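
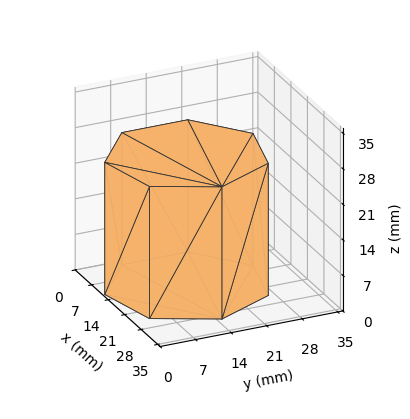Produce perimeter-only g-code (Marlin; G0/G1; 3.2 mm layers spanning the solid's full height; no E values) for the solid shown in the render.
Reading the render: the shape is a regular 7-sided prism (a cylinder approximated with 7 flat sides), circumscribed radius ≈ 15 mm, height ≈ 26 mm (dimensions read to the nearest mm from the axis ticks). For the g-code, the solid's height is divided into equal slices at the stated Δz and each level perimeter traced with G1 moves after a G0 lift.

; perimeter-only toolpath
G21 ; units = mm
G90 ; absolute positioning
G28 ; home
; layer 1
G0 Z3.2
G0 X30.0 Y15.0
G1 X24.4 Y26.7
G1 X11.7 Y29.6
G1 X1.5 Y21.5
G1 X1.5 Y8.5
G1 X11.7 Y0.4
G1 X24.4 Y3.3
G1 X30.0 Y15.0
; layer 2
G0 Z6.5
G0 X30.0 Y15.0
G1 X24.4 Y26.7
G1 X11.7 Y29.6
G1 X1.5 Y21.5
G1 X1.5 Y8.5
G1 X11.7 Y0.4
G1 X24.4 Y3.3
G1 X30.0 Y15.0
; layer 3
G0 Z9.8
G0 X30.0 Y15.0
G1 X24.4 Y26.7
G1 X11.7 Y29.6
G1 X1.5 Y21.5
G1 X1.5 Y8.5
G1 X11.7 Y0.4
G1 X24.4 Y3.3
G1 X30.0 Y15.0
; layer 4
G0 Z13.0
G0 X30.0 Y15.0
G1 X24.4 Y26.7
G1 X11.7 Y29.6
G1 X1.5 Y21.5
G1 X1.5 Y8.5
G1 X11.7 Y0.4
G1 X24.4 Y3.3
G1 X30.0 Y15.0
; layer 5
G0 Z16.2
G0 X30.0 Y15.0
G1 X24.4 Y26.7
G1 X11.7 Y29.6
G1 X1.5 Y21.5
G1 X1.5 Y8.5
G1 X11.7 Y0.4
G1 X24.4 Y3.3
G1 X30.0 Y15.0
; layer 6
G0 Z19.5
G0 X30.0 Y15.0
G1 X24.4 Y26.7
G1 X11.7 Y29.6
G1 X1.5 Y21.5
G1 X1.5 Y8.5
G1 X11.7 Y0.4
G1 X24.4 Y3.3
G1 X30.0 Y15.0
; layer 7
G0 Z22.8
G0 X30.0 Y15.0
G1 X24.4 Y26.7
G1 X11.7 Y29.6
G1 X1.5 Y21.5
G1 X1.5 Y8.5
G1 X11.7 Y0.4
G1 X24.4 Y3.3
G1 X30.0 Y15.0
; layer 8
G0 Z26.0
G0 X30.0 Y15.0
G1 X24.4 Y26.7
G1 X11.7 Y29.6
G1 X1.5 Y21.5
G1 X1.5 Y8.5
G1 X11.7 Y0.4
G1 X24.4 Y3.3
G1 X30.0 Y15.0
M2 ; end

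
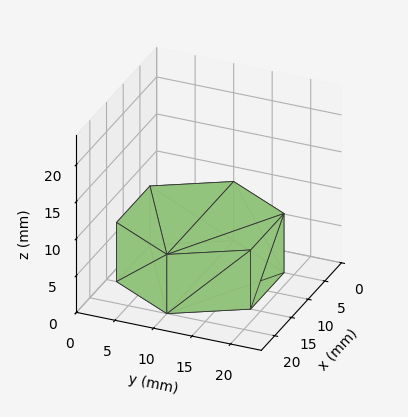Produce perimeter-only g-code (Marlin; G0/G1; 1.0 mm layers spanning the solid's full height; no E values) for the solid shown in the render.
Reading the render: the shape is a regular 6-sided prism (a cylinder approximated with 6 flat sides), circumscribed radius ≈ 10 mm, height ≈ 8 mm (dimensions read to the nearest mm from the axis ticks). For the g-code, the solid's height is divided into equal slices at the stated Δz and each level perimeter traced with G1 moves after a G0 lift.

; perimeter-only toolpath
G21 ; units = mm
G90 ; absolute positioning
G28 ; home
; layer 1
G0 Z1.0
G0 X20.0 Y10.0
G1 X15.0 Y18.7
G1 X5.0 Y18.7
G1 X0.0 Y10.0
G1 X5.0 Y1.3
G1 X15.0 Y1.3
G1 X20.0 Y10.0
; layer 2
G0 Z2.0
G0 X20.0 Y10.0
G1 X15.0 Y18.7
G1 X5.0 Y18.7
G1 X0.0 Y10.0
G1 X5.0 Y1.3
G1 X15.0 Y1.3
G1 X20.0 Y10.0
; layer 3
G0 Z3.0
G0 X20.0 Y10.0
G1 X15.0 Y18.7
G1 X5.0 Y18.7
G1 X0.0 Y10.0
G1 X5.0 Y1.3
G1 X15.0 Y1.3
G1 X20.0 Y10.0
; layer 4
G0 Z4.0
G0 X20.0 Y10.0
G1 X15.0 Y18.7
G1 X5.0 Y18.7
G1 X0.0 Y10.0
G1 X5.0 Y1.3
G1 X15.0 Y1.3
G1 X20.0 Y10.0
; layer 5
G0 Z5.0
G0 X20.0 Y10.0
G1 X15.0 Y18.7
G1 X5.0 Y18.7
G1 X0.0 Y10.0
G1 X5.0 Y1.3
G1 X15.0 Y1.3
G1 X20.0 Y10.0
; layer 6
G0 Z6.0
G0 X20.0 Y10.0
G1 X15.0 Y18.7
G1 X5.0 Y18.7
G1 X0.0 Y10.0
G1 X5.0 Y1.3
G1 X15.0 Y1.3
G1 X20.0 Y10.0
; layer 7
G0 Z7.0
G0 X20.0 Y10.0
G1 X15.0 Y18.7
G1 X5.0 Y18.7
G1 X0.0 Y10.0
G1 X5.0 Y1.3
G1 X15.0 Y1.3
G1 X20.0 Y10.0
; layer 8
G0 Z8.0
G0 X20.0 Y10.0
G1 X15.0 Y18.7
G1 X5.0 Y18.7
G1 X0.0 Y10.0
G1 X5.0 Y1.3
G1 X15.0 Y1.3
G1 X20.0 Y10.0
M2 ; end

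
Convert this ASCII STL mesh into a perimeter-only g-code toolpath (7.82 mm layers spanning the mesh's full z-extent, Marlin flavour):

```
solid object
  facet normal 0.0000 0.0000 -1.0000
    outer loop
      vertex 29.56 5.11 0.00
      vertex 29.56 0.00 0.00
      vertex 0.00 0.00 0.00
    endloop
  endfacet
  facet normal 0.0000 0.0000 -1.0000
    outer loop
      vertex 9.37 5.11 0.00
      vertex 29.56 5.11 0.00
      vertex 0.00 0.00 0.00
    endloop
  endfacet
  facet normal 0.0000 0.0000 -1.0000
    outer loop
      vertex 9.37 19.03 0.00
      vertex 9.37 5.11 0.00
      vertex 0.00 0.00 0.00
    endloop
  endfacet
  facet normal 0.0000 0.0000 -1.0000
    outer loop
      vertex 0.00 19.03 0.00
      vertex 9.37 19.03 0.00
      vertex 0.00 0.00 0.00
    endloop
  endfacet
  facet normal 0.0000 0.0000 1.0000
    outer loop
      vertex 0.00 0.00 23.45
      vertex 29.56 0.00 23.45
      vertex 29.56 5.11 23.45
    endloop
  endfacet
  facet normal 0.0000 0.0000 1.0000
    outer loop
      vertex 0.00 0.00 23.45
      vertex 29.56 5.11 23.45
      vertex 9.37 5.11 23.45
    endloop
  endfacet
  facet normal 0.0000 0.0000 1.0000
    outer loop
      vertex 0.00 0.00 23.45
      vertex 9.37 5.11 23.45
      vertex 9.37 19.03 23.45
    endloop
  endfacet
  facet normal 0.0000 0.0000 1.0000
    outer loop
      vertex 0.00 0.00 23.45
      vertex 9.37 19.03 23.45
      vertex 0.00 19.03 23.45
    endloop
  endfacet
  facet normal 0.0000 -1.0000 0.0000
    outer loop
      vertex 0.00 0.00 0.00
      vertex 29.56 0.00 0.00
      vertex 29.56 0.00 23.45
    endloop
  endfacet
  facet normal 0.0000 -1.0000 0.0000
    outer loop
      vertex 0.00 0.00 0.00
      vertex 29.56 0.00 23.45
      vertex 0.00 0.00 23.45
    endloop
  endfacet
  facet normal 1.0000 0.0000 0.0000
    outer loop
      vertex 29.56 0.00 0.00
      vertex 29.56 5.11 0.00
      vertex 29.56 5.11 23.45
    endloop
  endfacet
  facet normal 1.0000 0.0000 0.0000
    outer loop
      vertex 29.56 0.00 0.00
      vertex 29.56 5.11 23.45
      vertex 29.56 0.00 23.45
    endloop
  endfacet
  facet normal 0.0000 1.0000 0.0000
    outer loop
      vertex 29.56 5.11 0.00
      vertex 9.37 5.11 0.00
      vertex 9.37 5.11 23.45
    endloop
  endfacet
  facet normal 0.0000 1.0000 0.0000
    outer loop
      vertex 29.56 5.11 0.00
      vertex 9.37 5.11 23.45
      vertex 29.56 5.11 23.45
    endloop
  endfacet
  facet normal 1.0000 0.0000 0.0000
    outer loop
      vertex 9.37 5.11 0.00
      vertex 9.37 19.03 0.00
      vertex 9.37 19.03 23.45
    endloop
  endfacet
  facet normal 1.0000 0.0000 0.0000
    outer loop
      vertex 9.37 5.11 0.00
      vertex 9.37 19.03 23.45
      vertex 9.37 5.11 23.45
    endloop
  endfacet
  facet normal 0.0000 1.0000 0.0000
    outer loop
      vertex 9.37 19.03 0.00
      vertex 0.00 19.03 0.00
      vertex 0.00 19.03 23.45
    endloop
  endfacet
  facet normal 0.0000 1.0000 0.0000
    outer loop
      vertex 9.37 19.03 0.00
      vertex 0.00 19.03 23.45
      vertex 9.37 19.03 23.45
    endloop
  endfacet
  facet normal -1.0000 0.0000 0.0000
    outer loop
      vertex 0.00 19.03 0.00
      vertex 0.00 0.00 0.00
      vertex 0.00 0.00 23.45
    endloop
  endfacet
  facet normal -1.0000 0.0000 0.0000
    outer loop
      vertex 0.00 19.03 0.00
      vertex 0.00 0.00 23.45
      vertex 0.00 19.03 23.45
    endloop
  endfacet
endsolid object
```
; perimeter-only toolpath
G21 ; units = mm
G90 ; absolute positioning
G28 ; home
; layer 1
G0 Z7.82
G0 X0.00 Y0.00
G1 X29.56 Y0.00
G1 X29.56 Y5.11
G1 X9.37 Y5.11
G1 X9.37 Y19.03
G1 X0.00 Y19.03
G1 X0.00 Y0.00
; layer 2
G0 Z15.63
G0 X0.00 Y0.00
G1 X29.56 Y0.00
G1 X29.56 Y5.11
G1 X9.37 Y5.11
G1 X9.37 Y19.03
G1 X0.00 Y19.03
G1 X0.00 Y0.00
; layer 3
G0 Z23.45
G0 X0.00 Y0.00
G1 X29.56 Y0.00
G1 X29.56 Y5.11
G1 X9.37 Y5.11
G1 X9.37 Y19.03
G1 X0.00 Y19.03
G1 X0.00 Y0.00
M2 ; end

The solid is an L-shaped prism: outer 29.6 × 19 mm, arm thicknesses ≈ 5.11 mm (horizontal) and 9.37 mm (vertical), extruded 23.4 mm in z. Slicing at Δz = 7.82 mm — 3 equal slices spanning the solid's height, so layer i sits at z = i·h/3 — gives 3 non-empty perimeters. Each is a 6-segment closed polygon; G0 lifts to the layer z and rapids to the start vertex, then G1 traces the edges.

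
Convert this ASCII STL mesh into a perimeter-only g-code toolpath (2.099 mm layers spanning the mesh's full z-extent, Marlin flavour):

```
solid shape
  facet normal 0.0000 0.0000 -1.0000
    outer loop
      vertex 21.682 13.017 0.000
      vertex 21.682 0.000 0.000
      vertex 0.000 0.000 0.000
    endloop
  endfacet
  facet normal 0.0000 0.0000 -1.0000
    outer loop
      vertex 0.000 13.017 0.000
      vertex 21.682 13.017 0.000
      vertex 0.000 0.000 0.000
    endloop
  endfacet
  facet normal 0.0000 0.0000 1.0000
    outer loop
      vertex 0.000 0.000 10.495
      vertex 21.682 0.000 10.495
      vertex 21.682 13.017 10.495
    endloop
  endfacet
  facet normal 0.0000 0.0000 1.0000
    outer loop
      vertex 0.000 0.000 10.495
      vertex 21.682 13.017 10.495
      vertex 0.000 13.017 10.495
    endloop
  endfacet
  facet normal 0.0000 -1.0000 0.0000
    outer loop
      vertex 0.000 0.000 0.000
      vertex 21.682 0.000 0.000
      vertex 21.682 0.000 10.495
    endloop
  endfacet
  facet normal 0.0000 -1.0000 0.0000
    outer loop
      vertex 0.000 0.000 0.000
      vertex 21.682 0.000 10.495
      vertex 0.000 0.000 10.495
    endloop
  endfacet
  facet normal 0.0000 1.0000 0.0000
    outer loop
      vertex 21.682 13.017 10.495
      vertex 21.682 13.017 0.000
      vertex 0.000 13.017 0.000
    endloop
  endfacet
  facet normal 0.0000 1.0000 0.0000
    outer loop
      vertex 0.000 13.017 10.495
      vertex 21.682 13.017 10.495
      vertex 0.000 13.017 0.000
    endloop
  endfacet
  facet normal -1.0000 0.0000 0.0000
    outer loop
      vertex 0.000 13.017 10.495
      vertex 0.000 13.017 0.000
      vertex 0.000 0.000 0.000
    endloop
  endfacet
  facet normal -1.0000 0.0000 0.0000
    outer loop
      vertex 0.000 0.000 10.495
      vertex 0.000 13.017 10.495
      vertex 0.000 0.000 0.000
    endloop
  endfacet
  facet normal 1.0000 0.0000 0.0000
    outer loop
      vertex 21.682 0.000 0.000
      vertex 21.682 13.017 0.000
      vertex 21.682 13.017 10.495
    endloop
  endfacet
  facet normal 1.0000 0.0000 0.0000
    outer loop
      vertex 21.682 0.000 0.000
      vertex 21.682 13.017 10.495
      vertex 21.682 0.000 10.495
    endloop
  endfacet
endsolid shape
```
; perimeter-only toolpath
G21 ; units = mm
G90 ; absolute positioning
G28 ; home
; layer 1
G0 Z2.099
G0 X0.000 Y0.000
G1 X21.682 Y0.000
G1 X21.682 Y13.017
G1 X0.000 Y13.017
G1 X0.000 Y0.000
; layer 2
G0 Z4.198
G0 X0.000 Y0.000
G1 X21.682 Y0.000
G1 X21.682 Y13.017
G1 X0.000 Y13.017
G1 X0.000 Y0.000
; layer 3
G0 Z6.297
G0 X0.000 Y0.000
G1 X21.682 Y0.000
G1 X21.682 Y13.017
G1 X0.000 Y13.017
G1 X0.000 Y0.000
; layer 4
G0 Z8.396
G0 X0.000 Y0.000
G1 X21.682 Y0.000
G1 X21.682 Y13.017
G1 X0.000 Y13.017
G1 X0.000 Y0.000
; layer 5
G0 Z10.495
G0 X0.000 Y0.000
G1 X21.682 Y0.000
G1 X21.682 Y13.017
G1 X0.000 Y13.017
G1 X0.000 Y0.000
M2 ; end

The solid is a rectangular box, roughly 21.7 × 13 mm footprint and 10.5 mm tall. Slicing at Δz = 2.099 mm — 5 equal slices spanning the solid's height, so layer i sits at z = i·h/5 — gives 5 non-empty perimeters. Each is a 4-segment closed polygon; G0 lifts to the layer z and rapids to the start vertex, then G1 traces the edges.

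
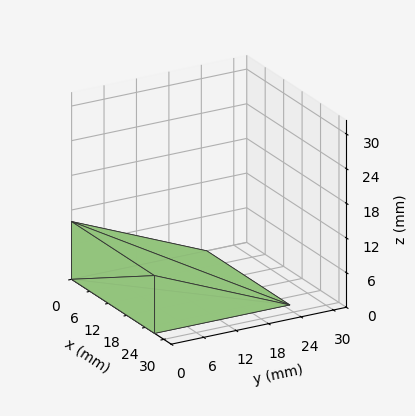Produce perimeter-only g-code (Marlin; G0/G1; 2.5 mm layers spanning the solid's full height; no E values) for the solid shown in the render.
Reading the render: the shape is a wedge (ramp): 27 × 25 mm base, rising to 10 mm along the y=0 edge and sloping linearly to z=0 at y=25 (dimensions read to the nearest mm from the axis ticks). For the g-code, the solid's height is divided into equal slices at the stated Δz and each level perimeter traced with G1 moves after a G0 lift.

; perimeter-only toolpath
G21 ; units = mm
G90 ; absolute positioning
G28 ; home
; layer 1
G0 Z2.5
G0 X0.0 Y0.0
G1 X27.0 Y0.0
G1 X27.0 Y18.8
G1 X0.0 Y18.8
G1 X0.0 Y0.0
; layer 2
G0 Z5.0
G0 X0.0 Y0.0
G1 X27.0 Y0.0
G1 X27.0 Y12.5
G1 X0.0 Y12.5
G1 X0.0 Y0.0
; layer 3
G0 Z7.5
G0 X0.0 Y0.0
G1 X27.0 Y0.0
G1 X27.0 Y6.2
G1 X0.0 Y6.2
G1 X0.0 Y0.0
M2 ; end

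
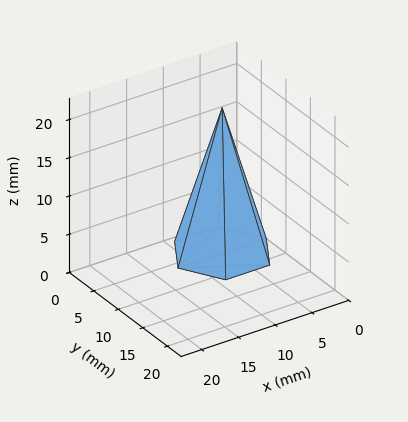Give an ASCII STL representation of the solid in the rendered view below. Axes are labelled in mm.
Reading the render: the shape is a regular 6-sided pyramid, base circumscribed radius ≈ 6 mm, apex at z ≈ 19 mm (dimensions read to the nearest mm from the axis ticks). For the STL, each face is triangulated and given an outward normal.

solid part
  facet normal 0.0000 0.0000 -1.0000
    outer loop
      vertex 3.000 11.196 0.000
      vertex 9.000 11.196 0.000
      vertex 12.000 6.000 0.000
    endloop
  endfacet
  facet normal 0.0000 0.0000 -1.0000
    outer loop
      vertex 0.000 6.000 0.000
      vertex 3.000 11.196 0.000
      vertex 12.000 6.000 0.000
    endloop
  endfacet
  facet normal 0.0000 0.0000 -1.0000
    outer loop
      vertex 3.000 0.804 0.000
      vertex 0.000 6.000 0.000
      vertex 12.000 6.000 0.000
    endloop
  endfacet
  facet normal 0.0000 0.0000 -1.0000
    outer loop
      vertex 9.000 0.804 0.000
      vertex 3.000 0.804 0.000
      vertex 12.000 6.000 0.000
    endloop
  endfacet
  facet normal 0.8353 0.4823 0.2638
    outer loop
      vertex 12.000 6.000 0.000
      vertex 9.000 11.196 0.000
      vertex 6.000 6.000 19.000
    endloop
  endfacet
  facet normal 0.0000 0.9646 0.2638
    outer loop
      vertex 9.000 11.196 0.000
      vertex 3.000 11.196 0.000
      vertex 6.000 6.000 19.000
    endloop
  endfacet
  facet normal -0.8353 0.4823 0.2638
    outer loop
      vertex 3.000 11.196 0.000
      vertex 0.000 6.000 0.000
      vertex 6.000 6.000 19.000
    endloop
  endfacet
  facet normal -0.8353 -0.4823 0.2638
    outer loop
      vertex 0.000 6.000 0.000
      vertex 3.000 0.804 0.000
      vertex 6.000 6.000 19.000
    endloop
  endfacet
  facet normal 0.0000 -0.9646 0.2638
    outer loop
      vertex 3.000 0.804 0.000
      vertex 9.000 0.804 0.000
      vertex 6.000 6.000 19.000
    endloop
  endfacet
  facet normal 0.8353 -0.4823 0.2638
    outer loop
      vertex 9.000 0.804 0.000
      vertex 12.000 6.000 0.000
      vertex 6.000 6.000 19.000
    endloop
  endfacet
endsolid part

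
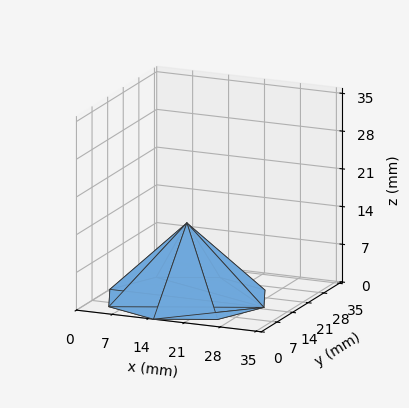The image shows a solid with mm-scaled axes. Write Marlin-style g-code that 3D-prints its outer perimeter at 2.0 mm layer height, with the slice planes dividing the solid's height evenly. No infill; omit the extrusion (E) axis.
Reading the render: the shape is a regular 8-sided pyramid, base circumscribed radius ≈ 15 mm, apex at z ≈ 14 mm (dimensions read to the nearest mm from the axis ticks). For the g-code, the solid's height is divided into equal slices at the stated Δz and each level perimeter traced with G1 moves after a G0 lift.

; perimeter-only toolpath
G21 ; units = mm
G90 ; absolute positioning
G28 ; home
; layer 1
G0 Z2.0
G0 X27.9 Y15.0
G1 X24.1 Y24.1
G1 X15.0 Y27.9
G1 X5.9 Y24.1
G1 X2.1 Y15.0
G1 X5.9 Y5.9
G1 X15.0 Y2.1
G1 X24.1 Y5.9
G1 X27.9 Y15.0
; layer 2
G0 Z4.0
G0 X25.7 Y15.0
G1 X22.6 Y22.6
G1 X15.0 Y25.7
G1 X7.4 Y22.6
G1 X4.3 Y15.0
G1 X7.4 Y7.4
G1 X15.0 Y4.3
G1 X22.6 Y7.4
G1 X25.7 Y15.0
; layer 3
G0 Z6.0
G0 X23.6 Y15.0
G1 X21.1 Y21.1
G1 X15.0 Y23.6
G1 X8.9 Y21.1
G1 X6.4 Y15.0
G1 X8.9 Y8.9
G1 X15.0 Y6.4
G1 X21.1 Y8.9
G1 X23.6 Y15.0
; layer 4
G0 Z8.0
G0 X21.4 Y15.0
G1 X19.5 Y19.5
G1 X15.0 Y21.4
G1 X10.5 Y19.5
G1 X8.6 Y15.0
G1 X10.5 Y10.5
G1 X15.0 Y8.6
G1 X19.5 Y10.5
G1 X21.4 Y15.0
; layer 5
G0 Z10.0
G0 X19.3 Y15.0
G1 X18.0 Y18.0
G1 X15.0 Y19.3
G1 X12.0 Y18.0
G1 X10.7 Y15.0
G1 X12.0 Y12.0
G1 X15.0 Y10.7
G1 X18.0 Y12.0
G1 X19.3 Y15.0
; layer 6
G0 Z12.0
G0 X17.1 Y15.0
G1 X16.5 Y16.5
G1 X15.0 Y17.1
G1 X13.5 Y16.5
G1 X12.9 Y15.0
G1 X13.5 Y13.5
G1 X15.0 Y12.9
G1 X16.5 Y13.5
G1 X17.1 Y15.0
M2 ; end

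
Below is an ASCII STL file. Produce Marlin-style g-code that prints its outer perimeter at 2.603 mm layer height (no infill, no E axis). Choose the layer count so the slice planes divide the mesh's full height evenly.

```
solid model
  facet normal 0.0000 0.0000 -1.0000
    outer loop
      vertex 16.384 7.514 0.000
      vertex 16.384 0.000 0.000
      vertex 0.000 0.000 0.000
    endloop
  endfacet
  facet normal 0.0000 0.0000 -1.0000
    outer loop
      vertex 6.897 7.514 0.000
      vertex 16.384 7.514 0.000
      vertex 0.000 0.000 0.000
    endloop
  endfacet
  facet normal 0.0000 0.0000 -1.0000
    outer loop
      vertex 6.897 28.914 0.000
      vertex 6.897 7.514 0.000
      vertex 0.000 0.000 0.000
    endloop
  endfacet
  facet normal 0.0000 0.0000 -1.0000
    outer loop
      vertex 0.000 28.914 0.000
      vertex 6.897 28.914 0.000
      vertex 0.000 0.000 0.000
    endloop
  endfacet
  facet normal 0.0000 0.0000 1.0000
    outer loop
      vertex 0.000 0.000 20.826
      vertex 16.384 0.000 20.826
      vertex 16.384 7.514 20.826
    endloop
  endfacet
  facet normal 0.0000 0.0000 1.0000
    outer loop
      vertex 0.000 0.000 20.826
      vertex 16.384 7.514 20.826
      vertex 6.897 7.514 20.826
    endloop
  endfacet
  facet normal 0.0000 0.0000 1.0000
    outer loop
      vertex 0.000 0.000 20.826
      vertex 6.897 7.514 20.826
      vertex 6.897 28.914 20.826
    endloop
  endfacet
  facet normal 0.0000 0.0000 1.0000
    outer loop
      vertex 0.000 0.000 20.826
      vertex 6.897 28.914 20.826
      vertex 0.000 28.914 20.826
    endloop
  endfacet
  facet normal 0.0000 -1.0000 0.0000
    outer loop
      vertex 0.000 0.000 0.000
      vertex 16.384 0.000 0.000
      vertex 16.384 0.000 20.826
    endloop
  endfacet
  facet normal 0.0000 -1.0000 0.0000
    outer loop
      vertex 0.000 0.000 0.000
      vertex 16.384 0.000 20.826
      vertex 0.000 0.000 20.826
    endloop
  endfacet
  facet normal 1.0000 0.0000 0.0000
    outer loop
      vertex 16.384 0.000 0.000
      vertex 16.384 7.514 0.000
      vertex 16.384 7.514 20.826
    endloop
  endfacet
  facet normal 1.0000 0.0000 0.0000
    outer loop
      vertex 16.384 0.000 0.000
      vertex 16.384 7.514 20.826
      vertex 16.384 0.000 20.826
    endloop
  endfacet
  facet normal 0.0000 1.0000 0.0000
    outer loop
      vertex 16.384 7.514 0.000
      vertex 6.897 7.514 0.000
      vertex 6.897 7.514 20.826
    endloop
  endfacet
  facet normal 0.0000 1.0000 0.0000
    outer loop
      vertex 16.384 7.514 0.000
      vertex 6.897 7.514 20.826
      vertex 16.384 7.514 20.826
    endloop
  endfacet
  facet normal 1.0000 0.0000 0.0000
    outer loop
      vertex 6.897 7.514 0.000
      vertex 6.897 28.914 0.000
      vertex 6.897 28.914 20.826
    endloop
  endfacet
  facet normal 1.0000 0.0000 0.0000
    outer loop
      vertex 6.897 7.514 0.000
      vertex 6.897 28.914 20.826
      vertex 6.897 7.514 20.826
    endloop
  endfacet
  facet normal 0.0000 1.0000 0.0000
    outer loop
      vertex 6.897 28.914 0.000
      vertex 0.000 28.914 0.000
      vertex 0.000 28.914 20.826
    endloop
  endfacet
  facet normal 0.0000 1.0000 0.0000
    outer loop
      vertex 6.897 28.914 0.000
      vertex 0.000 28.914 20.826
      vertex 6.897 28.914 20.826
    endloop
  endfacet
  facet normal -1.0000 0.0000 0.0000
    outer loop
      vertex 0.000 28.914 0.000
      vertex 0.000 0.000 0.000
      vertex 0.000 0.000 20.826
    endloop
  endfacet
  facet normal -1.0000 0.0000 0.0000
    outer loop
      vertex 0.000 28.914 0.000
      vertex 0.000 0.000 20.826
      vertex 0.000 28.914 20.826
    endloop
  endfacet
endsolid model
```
; perimeter-only toolpath
G21 ; units = mm
G90 ; absolute positioning
G28 ; home
; layer 1
G0 Z2.603
G0 X0.000 Y0.000
G1 X16.384 Y0.000
G1 X16.384 Y7.514
G1 X6.897 Y7.514
G1 X6.897 Y28.914
G1 X0.000 Y28.914
G1 X0.000 Y0.000
; layer 2
G0 Z5.207
G0 X0.000 Y0.000
G1 X16.384 Y0.000
G1 X16.384 Y7.514
G1 X6.897 Y7.514
G1 X6.897 Y28.914
G1 X0.000 Y28.914
G1 X0.000 Y0.000
; layer 3
G0 Z7.810
G0 X0.000 Y0.000
G1 X16.384 Y0.000
G1 X16.384 Y7.514
G1 X6.897 Y7.514
G1 X6.897 Y28.914
G1 X0.000 Y28.914
G1 X0.000 Y0.000
; layer 4
G0 Z10.413
G0 X0.000 Y0.000
G1 X16.384 Y0.000
G1 X16.384 Y7.514
G1 X6.897 Y7.514
G1 X6.897 Y28.914
G1 X0.000 Y28.914
G1 X0.000 Y0.000
; layer 5
G0 Z13.016
G0 X0.000 Y0.000
G1 X16.384 Y0.000
G1 X16.384 Y7.514
G1 X6.897 Y7.514
G1 X6.897 Y28.914
G1 X0.000 Y28.914
G1 X0.000 Y0.000
; layer 6
G0 Z15.620
G0 X0.000 Y0.000
G1 X16.384 Y0.000
G1 X16.384 Y7.514
G1 X6.897 Y7.514
G1 X6.897 Y28.914
G1 X0.000 Y28.914
G1 X0.000 Y0.000
; layer 7
G0 Z18.223
G0 X0.000 Y0.000
G1 X16.384 Y0.000
G1 X16.384 Y7.514
G1 X6.897 Y7.514
G1 X6.897 Y28.914
G1 X0.000 Y28.914
G1 X0.000 Y0.000
; layer 8
G0 Z20.826
G0 X0.000 Y0.000
G1 X16.384 Y0.000
G1 X16.384 Y7.514
G1 X6.897 Y7.514
G1 X6.897 Y28.914
G1 X0.000 Y28.914
G1 X0.000 Y0.000
M2 ; end

The solid is an L-shaped prism: outer 16.4 × 28.9 mm, arm thicknesses ≈ 7.51 mm (horizontal) and 6.9 mm (vertical), extruded 20.8 mm in z. Slicing at Δz = 2.603 mm — 8 equal slices spanning the solid's height, so layer i sits at z = i·h/8 — gives 8 non-empty perimeters. Each is a 6-segment closed polygon; G0 lifts to the layer z and rapids to the start vertex, then G1 traces the edges.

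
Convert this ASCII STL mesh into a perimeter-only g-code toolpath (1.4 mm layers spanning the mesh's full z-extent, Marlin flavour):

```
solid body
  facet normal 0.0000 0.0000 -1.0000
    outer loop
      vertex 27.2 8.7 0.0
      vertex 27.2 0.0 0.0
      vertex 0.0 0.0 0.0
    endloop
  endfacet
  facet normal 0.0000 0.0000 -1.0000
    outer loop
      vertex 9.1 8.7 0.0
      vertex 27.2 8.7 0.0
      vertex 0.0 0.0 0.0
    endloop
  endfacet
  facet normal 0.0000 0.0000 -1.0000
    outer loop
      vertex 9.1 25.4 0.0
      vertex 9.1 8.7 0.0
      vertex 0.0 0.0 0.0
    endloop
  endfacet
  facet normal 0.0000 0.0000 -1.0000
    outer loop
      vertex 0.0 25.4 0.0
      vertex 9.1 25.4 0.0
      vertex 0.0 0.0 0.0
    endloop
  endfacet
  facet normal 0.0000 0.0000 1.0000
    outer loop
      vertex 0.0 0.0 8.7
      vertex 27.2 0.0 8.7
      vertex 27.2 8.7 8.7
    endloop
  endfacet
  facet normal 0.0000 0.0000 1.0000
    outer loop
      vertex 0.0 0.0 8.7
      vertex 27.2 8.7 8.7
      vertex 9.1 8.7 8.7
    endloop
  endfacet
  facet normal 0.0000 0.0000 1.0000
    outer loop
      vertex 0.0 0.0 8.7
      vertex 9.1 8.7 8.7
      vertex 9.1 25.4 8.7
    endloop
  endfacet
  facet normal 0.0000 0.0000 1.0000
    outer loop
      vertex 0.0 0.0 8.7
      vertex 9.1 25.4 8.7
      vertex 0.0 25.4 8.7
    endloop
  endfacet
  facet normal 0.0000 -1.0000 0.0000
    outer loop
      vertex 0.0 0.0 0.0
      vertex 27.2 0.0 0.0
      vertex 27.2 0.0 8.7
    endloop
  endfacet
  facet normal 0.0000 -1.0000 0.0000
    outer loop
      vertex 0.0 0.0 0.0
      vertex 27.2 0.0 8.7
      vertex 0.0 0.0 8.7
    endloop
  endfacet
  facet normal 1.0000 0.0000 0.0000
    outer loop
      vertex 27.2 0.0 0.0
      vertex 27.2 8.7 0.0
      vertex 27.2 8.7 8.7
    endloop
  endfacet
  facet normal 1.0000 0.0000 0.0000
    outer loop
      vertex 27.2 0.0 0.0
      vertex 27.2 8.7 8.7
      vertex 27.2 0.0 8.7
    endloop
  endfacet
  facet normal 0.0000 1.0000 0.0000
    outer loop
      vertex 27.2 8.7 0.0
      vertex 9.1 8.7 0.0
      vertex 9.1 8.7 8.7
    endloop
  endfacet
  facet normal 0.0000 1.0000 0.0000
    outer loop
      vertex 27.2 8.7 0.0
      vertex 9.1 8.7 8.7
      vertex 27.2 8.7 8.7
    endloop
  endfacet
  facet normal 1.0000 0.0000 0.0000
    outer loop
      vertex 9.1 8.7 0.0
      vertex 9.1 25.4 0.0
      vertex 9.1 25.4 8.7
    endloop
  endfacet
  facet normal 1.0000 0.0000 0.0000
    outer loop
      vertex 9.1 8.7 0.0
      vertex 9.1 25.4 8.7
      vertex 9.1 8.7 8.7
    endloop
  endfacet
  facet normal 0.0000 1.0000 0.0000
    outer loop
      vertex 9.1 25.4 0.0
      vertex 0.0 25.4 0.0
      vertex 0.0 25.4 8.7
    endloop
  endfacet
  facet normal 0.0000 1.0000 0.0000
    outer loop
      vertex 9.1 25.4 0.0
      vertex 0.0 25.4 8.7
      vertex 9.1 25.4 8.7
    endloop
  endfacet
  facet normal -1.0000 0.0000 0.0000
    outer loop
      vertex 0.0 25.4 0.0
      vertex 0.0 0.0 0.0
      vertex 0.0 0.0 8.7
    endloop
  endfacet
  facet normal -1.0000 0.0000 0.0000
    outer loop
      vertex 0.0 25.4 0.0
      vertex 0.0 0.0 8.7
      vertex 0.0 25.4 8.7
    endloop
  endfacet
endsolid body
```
; perimeter-only toolpath
G21 ; units = mm
G90 ; absolute positioning
G28 ; home
; layer 1
G0 Z1.4
G0 X0.0 Y0.0
G1 X27.2 Y0.0
G1 X27.2 Y8.7
G1 X9.1 Y8.7
G1 X9.1 Y25.4
G1 X0.0 Y25.4
G1 X0.0 Y0.0
; layer 2
G0 Z2.9
G0 X0.0 Y0.0
G1 X27.2 Y0.0
G1 X27.2 Y8.7
G1 X9.1 Y8.7
G1 X9.1 Y25.4
G1 X0.0 Y25.4
G1 X0.0 Y0.0
; layer 3
G0 Z4.3
G0 X0.0 Y0.0
G1 X27.2 Y0.0
G1 X27.2 Y8.7
G1 X9.1 Y8.7
G1 X9.1 Y25.4
G1 X0.0 Y25.4
G1 X0.0 Y0.0
; layer 4
G0 Z5.8
G0 X0.0 Y0.0
G1 X27.2 Y0.0
G1 X27.2 Y8.7
G1 X9.1 Y8.7
G1 X9.1 Y25.4
G1 X0.0 Y25.4
G1 X0.0 Y0.0
; layer 5
G0 Z7.2
G0 X0.0 Y0.0
G1 X27.2 Y0.0
G1 X27.2 Y8.7
G1 X9.1 Y8.7
G1 X9.1 Y25.4
G1 X0.0 Y25.4
G1 X0.0 Y0.0
; layer 6
G0 Z8.7
G0 X0.0 Y0.0
G1 X27.2 Y0.0
G1 X27.2 Y8.7
G1 X9.1 Y8.7
G1 X9.1 Y25.4
G1 X0.0 Y25.4
G1 X0.0 Y0.0
M2 ; end

The solid is an L-shaped prism: outer 27.2 × 25.4 mm, arm thicknesses ≈ 8.7 mm (horizontal) and 9.1 mm (vertical), extruded 8.7 mm in z. Slicing at Δz = 1.4 mm — 6 equal slices spanning the solid's height, so layer i sits at z = i·h/6 — gives 6 non-empty perimeters. Each is a 6-segment closed polygon; G0 lifts to the layer z and rapids to the start vertex, then G1 traces the edges.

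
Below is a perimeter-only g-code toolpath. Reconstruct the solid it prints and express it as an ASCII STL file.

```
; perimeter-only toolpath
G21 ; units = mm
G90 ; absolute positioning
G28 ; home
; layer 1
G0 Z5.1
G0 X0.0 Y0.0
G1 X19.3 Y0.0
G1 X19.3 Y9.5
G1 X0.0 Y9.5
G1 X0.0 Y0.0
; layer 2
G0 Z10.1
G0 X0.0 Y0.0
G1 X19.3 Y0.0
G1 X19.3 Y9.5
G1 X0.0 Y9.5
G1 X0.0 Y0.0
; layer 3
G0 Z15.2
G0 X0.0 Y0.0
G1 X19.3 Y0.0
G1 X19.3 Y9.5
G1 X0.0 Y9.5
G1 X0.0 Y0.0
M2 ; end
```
solid part
  facet normal 0.0000 0.0000 -1.0000
    outer loop
      vertex 19.3 9.5 0.0
      vertex 19.3 0.0 0.0
      vertex 0.0 0.0 0.0
    endloop
  endfacet
  facet normal 0.0000 0.0000 -1.0000
    outer loop
      vertex 0.0 9.5 0.0
      vertex 19.3 9.5 0.0
      vertex 0.0 0.0 0.0
    endloop
  endfacet
  facet normal 0.0000 0.0000 1.0000
    outer loop
      vertex 0.0 0.0 15.2
      vertex 19.3 0.0 15.2
      vertex 19.3 9.5 15.2
    endloop
  endfacet
  facet normal 0.0000 0.0000 1.0000
    outer loop
      vertex 0.0 0.0 15.2
      vertex 19.3 9.5 15.2
      vertex 0.0 9.5 15.2
    endloop
  endfacet
  facet normal 0.0000 -1.0000 0.0000
    outer loop
      vertex 0.0 0.0 0.0
      vertex 19.3 0.0 0.0
      vertex 19.3 0.0 15.2
    endloop
  endfacet
  facet normal 0.0000 -1.0000 0.0000
    outer loop
      vertex 0.0 0.0 0.0
      vertex 19.3 0.0 15.2
      vertex 0.0 0.0 15.2
    endloop
  endfacet
  facet normal 0.0000 1.0000 0.0000
    outer loop
      vertex 19.3 9.5 15.2
      vertex 19.3 9.5 0.0
      vertex 0.0 9.5 0.0
    endloop
  endfacet
  facet normal 0.0000 1.0000 0.0000
    outer loop
      vertex 0.0 9.5 15.2
      vertex 19.3 9.5 15.2
      vertex 0.0 9.5 0.0
    endloop
  endfacet
  facet normal -1.0000 0.0000 0.0000
    outer loop
      vertex 0.0 9.5 15.2
      vertex 0.0 9.5 0.0
      vertex 0.0 0.0 0.0
    endloop
  endfacet
  facet normal -1.0000 0.0000 0.0000
    outer loop
      vertex 0.0 0.0 15.2
      vertex 0.0 9.5 15.2
      vertex 0.0 0.0 0.0
    endloop
  endfacet
  facet normal 1.0000 0.0000 0.0000
    outer loop
      vertex 19.3 0.0 0.0
      vertex 19.3 9.5 0.0
      vertex 19.3 9.5 15.2
    endloop
  endfacet
  facet normal 1.0000 0.0000 0.0000
    outer loop
      vertex 19.3 0.0 0.0
      vertex 19.3 9.5 15.2
      vertex 19.3 0.0 15.2
    endloop
  endfacet
endsolid part

The G0 Z moves step by Δz≈5.1 mm. Every layer's G1 loop is the same polygon, so the solid is a straight extrusion of it from z=0 to z≈15.2. Closing with flat bottom and top caps and triangulating gives 12 facets — a rectangular box, roughly 19.3 × 9.5 mm footprint and 15.2 mm tall.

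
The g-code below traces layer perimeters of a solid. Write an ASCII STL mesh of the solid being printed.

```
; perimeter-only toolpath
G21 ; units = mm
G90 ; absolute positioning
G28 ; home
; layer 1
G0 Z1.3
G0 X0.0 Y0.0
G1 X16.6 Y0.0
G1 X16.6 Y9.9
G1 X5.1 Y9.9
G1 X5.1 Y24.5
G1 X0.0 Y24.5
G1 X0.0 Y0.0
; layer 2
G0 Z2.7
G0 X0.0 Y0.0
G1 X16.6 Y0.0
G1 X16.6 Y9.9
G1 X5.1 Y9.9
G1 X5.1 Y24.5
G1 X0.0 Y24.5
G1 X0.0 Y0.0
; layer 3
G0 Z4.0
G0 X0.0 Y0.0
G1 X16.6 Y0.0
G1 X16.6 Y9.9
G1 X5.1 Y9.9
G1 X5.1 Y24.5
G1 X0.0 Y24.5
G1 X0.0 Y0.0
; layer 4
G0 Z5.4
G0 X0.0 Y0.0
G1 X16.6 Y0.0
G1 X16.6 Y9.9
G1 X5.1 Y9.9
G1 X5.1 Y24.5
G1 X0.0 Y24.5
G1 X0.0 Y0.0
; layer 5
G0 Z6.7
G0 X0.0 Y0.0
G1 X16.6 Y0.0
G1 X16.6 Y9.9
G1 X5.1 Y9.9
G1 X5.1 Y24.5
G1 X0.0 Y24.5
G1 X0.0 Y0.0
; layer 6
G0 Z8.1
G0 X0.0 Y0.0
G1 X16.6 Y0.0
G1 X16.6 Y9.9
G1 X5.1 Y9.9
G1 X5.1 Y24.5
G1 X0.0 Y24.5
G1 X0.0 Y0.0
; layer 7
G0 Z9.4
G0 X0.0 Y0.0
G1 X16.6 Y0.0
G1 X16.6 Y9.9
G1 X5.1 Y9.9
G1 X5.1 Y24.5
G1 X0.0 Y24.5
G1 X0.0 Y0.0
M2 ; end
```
solid part
  facet normal 0.0000 0.0000 -1.0000
    outer loop
      vertex 16.6 9.9 0.0
      vertex 16.6 0.0 0.0
      vertex 0.0 0.0 0.0
    endloop
  endfacet
  facet normal 0.0000 0.0000 -1.0000
    outer loop
      vertex 5.1 9.9 0.0
      vertex 16.6 9.9 0.0
      vertex 0.0 0.0 0.0
    endloop
  endfacet
  facet normal 0.0000 0.0000 -1.0000
    outer loop
      vertex 5.1 24.5 0.0
      vertex 5.1 9.9 0.0
      vertex 0.0 0.0 0.0
    endloop
  endfacet
  facet normal 0.0000 0.0000 -1.0000
    outer loop
      vertex 0.0 24.5 0.0
      vertex 5.1 24.5 0.0
      vertex 0.0 0.0 0.0
    endloop
  endfacet
  facet normal 0.0000 0.0000 1.0000
    outer loop
      vertex 0.0 0.0 9.4
      vertex 16.6 0.0 9.4
      vertex 16.6 9.9 9.4
    endloop
  endfacet
  facet normal 0.0000 0.0000 1.0000
    outer loop
      vertex 0.0 0.0 9.4
      vertex 16.6 9.9 9.4
      vertex 5.1 9.9 9.4
    endloop
  endfacet
  facet normal 0.0000 0.0000 1.0000
    outer loop
      vertex 0.0 0.0 9.4
      vertex 5.1 9.9 9.4
      vertex 5.1 24.5 9.4
    endloop
  endfacet
  facet normal 0.0000 0.0000 1.0000
    outer loop
      vertex 0.0 0.0 9.4
      vertex 5.1 24.5 9.4
      vertex 0.0 24.5 9.4
    endloop
  endfacet
  facet normal 0.0000 -1.0000 0.0000
    outer loop
      vertex 0.0 0.0 0.0
      vertex 16.6 0.0 0.0
      vertex 16.6 0.0 9.4
    endloop
  endfacet
  facet normal 0.0000 -1.0000 0.0000
    outer loop
      vertex 0.0 0.0 0.0
      vertex 16.6 0.0 9.4
      vertex 0.0 0.0 9.4
    endloop
  endfacet
  facet normal 1.0000 0.0000 0.0000
    outer loop
      vertex 16.6 0.0 0.0
      vertex 16.6 9.9 0.0
      vertex 16.6 9.9 9.4
    endloop
  endfacet
  facet normal 1.0000 0.0000 0.0000
    outer loop
      vertex 16.6 0.0 0.0
      vertex 16.6 9.9 9.4
      vertex 16.6 0.0 9.4
    endloop
  endfacet
  facet normal 0.0000 1.0000 0.0000
    outer loop
      vertex 16.6 9.9 0.0
      vertex 5.1 9.9 0.0
      vertex 5.1 9.9 9.4
    endloop
  endfacet
  facet normal 0.0000 1.0000 0.0000
    outer loop
      vertex 16.6 9.9 0.0
      vertex 5.1 9.9 9.4
      vertex 16.6 9.9 9.4
    endloop
  endfacet
  facet normal 1.0000 0.0000 0.0000
    outer loop
      vertex 5.1 9.9 0.0
      vertex 5.1 24.5 0.0
      vertex 5.1 24.5 9.4
    endloop
  endfacet
  facet normal 1.0000 0.0000 0.0000
    outer loop
      vertex 5.1 9.9 0.0
      vertex 5.1 24.5 9.4
      vertex 5.1 9.9 9.4
    endloop
  endfacet
  facet normal 0.0000 1.0000 0.0000
    outer loop
      vertex 5.1 24.5 0.0
      vertex 0.0 24.5 0.0
      vertex 0.0 24.5 9.4
    endloop
  endfacet
  facet normal 0.0000 1.0000 0.0000
    outer loop
      vertex 5.1 24.5 0.0
      vertex 0.0 24.5 9.4
      vertex 5.1 24.5 9.4
    endloop
  endfacet
  facet normal -1.0000 0.0000 0.0000
    outer loop
      vertex 0.0 24.5 0.0
      vertex 0.0 0.0 0.0
      vertex 0.0 0.0 9.4
    endloop
  endfacet
  facet normal -1.0000 0.0000 0.0000
    outer loop
      vertex 0.0 24.5 0.0
      vertex 0.0 0.0 9.4
      vertex 0.0 24.5 9.4
    endloop
  endfacet
endsolid part

The G0 Z moves step by Δz≈1.3 mm. Every layer's G1 loop is the same polygon, so the solid is a straight extrusion of it from z=0 to z≈9.4. Closing with flat bottom and top caps and triangulating gives 20 facets — an L-shaped prism: outer 16.6 × 24.5 mm, arm thicknesses ≈ 9.9 mm (horizontal) and 5.1 mm (vertical), extruded 9.4 mm in z.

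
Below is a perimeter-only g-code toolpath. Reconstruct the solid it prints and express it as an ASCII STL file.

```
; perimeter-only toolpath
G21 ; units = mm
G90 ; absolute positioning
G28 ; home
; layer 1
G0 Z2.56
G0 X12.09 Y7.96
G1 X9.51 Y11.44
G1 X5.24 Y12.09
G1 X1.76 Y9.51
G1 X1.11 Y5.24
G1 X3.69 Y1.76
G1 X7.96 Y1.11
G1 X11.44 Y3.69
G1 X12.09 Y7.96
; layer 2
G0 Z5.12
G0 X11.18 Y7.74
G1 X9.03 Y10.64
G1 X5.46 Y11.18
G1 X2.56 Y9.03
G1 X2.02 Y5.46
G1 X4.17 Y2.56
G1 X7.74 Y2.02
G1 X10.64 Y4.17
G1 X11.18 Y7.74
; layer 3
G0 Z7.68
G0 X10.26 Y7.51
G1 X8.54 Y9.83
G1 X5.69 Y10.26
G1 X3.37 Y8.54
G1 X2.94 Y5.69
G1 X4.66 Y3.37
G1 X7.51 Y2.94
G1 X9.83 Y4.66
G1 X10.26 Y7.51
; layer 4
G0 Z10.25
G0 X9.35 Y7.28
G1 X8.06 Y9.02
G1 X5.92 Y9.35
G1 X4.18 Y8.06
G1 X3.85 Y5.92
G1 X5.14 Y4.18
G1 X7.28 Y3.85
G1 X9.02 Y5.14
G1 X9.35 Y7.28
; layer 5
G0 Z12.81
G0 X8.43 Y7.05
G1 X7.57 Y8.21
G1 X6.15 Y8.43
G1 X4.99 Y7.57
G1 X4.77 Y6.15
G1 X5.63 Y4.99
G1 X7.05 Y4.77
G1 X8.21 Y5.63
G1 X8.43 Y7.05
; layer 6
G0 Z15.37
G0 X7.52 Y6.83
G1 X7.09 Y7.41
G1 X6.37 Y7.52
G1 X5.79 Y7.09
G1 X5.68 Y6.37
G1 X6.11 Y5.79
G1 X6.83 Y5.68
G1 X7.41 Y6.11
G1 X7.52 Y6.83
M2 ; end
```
solid part
  facet normal 0.0000 0.0000 -1.0000
    outer loop
      vertex 5.01 13.01 0.00
      vertex 10.00 12.25 0.00
      vertex 13.01 8.19 0.00
    endloop
  endfacet
  facet normal 0.0000 0.0000 -1.0000
    outer loop
      vertex 0.95 10.00 0.00
      vertex 5.01 13.01 0.00
      vertex 13.01 8.19 0.00
    endloop
  endfacet
  facet normal 0.0000 0.0000 -1.0000
    outer loop
      vertex 0.19 5.01 0.00
      vertex 0.95 10.00 0.00
      vertex 13.01 8.19 0.00
    endloop
  endfacet
  facet normal 0.0000 0.0000 -1.0000
    outer loop
      vertex 3.20 0.95 0.00
      vertex 0.19 5.01 0.00
      vertex 13.01 8.19 0.00
    endloop
  endfacet
  facet normal 0.0000 0.0000 -1.0000
    outer loop
      vertex 8.19 0.19 0.00
      vertex 3.20 0.95 0.00
      vertex 13.01 8.19 0.00
    endloop
  endfacet
  facet normal 0.0000 0.0000 -1.0000
    outer loop
      vertex 12.25 3.20 0.00
      vertex 8.19 0.19 0.00
      vertex 13.01 8.19 0.00
    endloop
  endfacet
  facet normal 0.7606 0.5639 0.3219
    outer loop
      vertex 13.01 8.19 0.00
      vertex 10.00 12.25 0.00
      vertex 6.60 6.60 17.93
    endloop
  endfacet
  facet normal 0.1426 0.9360 0.3220
    outer loop
      vertex 10.00 12.25 0.00
      vertex 5.01 13.01 0.00
      vertex 6.60 6.60 17.93
    endloop
  endfacet
  facet normal -0.5639 0.7606 0.3219
    outer loop
      vertex 5.01 13.01 0.00
      vertex 0.95 10.00 0.00
      vertex 6.60 6.60 17.93
    endloop
  endfacet
  facet normal -0.9360 0.1426 0.3220
    outer loop
      vertex 0.95 10.00 0.00
      vertex 0.19 5.01 0.00
      vertex 6.60 6.60 17.93
    endloop
  endfacet
  facet normal -0.7606 -0.5639 0.3219
    outer loop
      vertex 0.19 5.01 0.00
      vertex 3.20 0.95 0.00
      vertex 6.60 6.60 17.93
    endloop
  endfacet
  facet normal -0.1426 -0.9360 0.3220
    outer loop
      vertex 3.20 0.95 0.00
      vertex 8.19 0.19 0.00
      vertex 6.60 6.60 17.93
    endloop
  endfacet
  facet normal 0.5639 -0.7606 0.3219
    outer loop
      vertex 8.19 0.19 0.00
      vertex 12.25 3.20 0.00
      vertex 6.60 6.60 17.93
    endloop
  endfacet
  facet normal 0.9360 -0.1426 0.3220
    outer loop
      vertex 12.25 3.20 0.00
      vertex 13.01 8.19 0.00
      vertex 6.60 6.60 17.93
    endloop
  endfacet
endsolid part

The G0 Z moves step by Δz≈2.56 mm. The G1 loops shrink linearly with z, so the solid tapers from its base footprint up to z≈17.9. Closing with a flat bottom cap and the tapered top and triangulating gives 14 facets — a regular 8-sided pyramid, base circumscribed radius ≈ 6.6 mm, apex at z ≈ 17.9 mm.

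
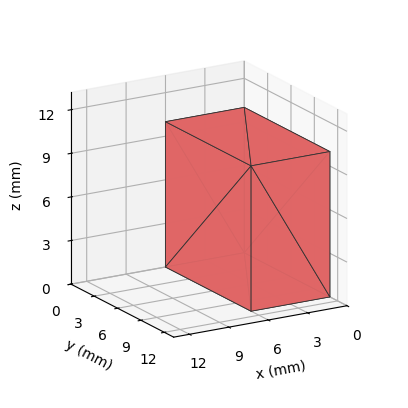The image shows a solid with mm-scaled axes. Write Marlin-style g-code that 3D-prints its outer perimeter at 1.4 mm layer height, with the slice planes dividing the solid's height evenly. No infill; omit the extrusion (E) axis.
Reading the render: the shape is a rectangular box, roughly 6 × 11 mm footprint and 10 mm tall (dimensions read to the nearest mm from the axis ticks). For the g-code, the solid's height is divided into equal slices at the stated Δz and each level perimeter traced with G1 moves after a G0 lift.

; perimeter-only toolpath
G21 ; units = mm
G90 ; absolute positioning
G28 ; home
; layer 1
G0 Z1.4
G0 X0.0 Y0.0
G1 X6.0 Y0.0
G1 X6.0 Y11.0
G1 X0.0 Y11.0
G1 X0.0 Y0.0
; layer 2
G0 Z2.9
G0 X0.0 Y0.0
G1 X6.0 Y0.0
G1 X6.0 Y11.0
G1 X0.0 Y11.0
G1 X0.0 Y0.0
; layer 3
G0 Z4.3
G0 X0.0 Y0.0
G1 X6.0 Y0.0
G1 X6.0 Y11.0
G1 X0.0 Y11.0
G1 X0.0 Y0.0
; layer 4
G0 Z5.7
G0 X0.0 Y0.0
G1 X6.0 Y0.0
G1 X6.0 Y11.0
G1 X0.0 Y11.0
G1 X0.0 Y0.0
; layer 5
G0 Z7.1
G0 X0.0 Y0.0
G1 X6.0 Y0.0
G1 X6.0 Y11.0
G1 X0.0 Y11.0
G1 X0.0 Y0.0
; layer 6
G0 Z8.6
G0 X0.0 Y0.0
G1 X6.0 Y0.0
G1 X6.0 Y11.0
G1 X0.0 Y11.0
G1 X0.0 Y0.0
; layer 7
G0 Z10.0
G0 X0.0 Y0.0
G1 X6.0 Y0.0
G1 X6.0 Y11.0
G1 X0.0 Y11.0
G1 X0.0 Y0.0
M2 ; end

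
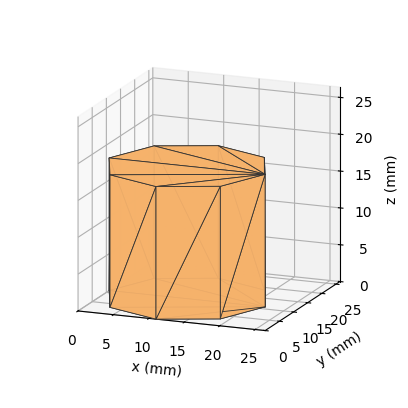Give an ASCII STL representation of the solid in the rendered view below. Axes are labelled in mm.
Reading the render: the shape is a regular 8-sided prism (a cylinder approximated with 8 flat sides), circumscribed radius ≈ 11 mm, height ≈ 18 mm (dimensions read to the nearest mm from the axis ticks). For the STL, each face is triangulated and given an outward normal.

solid part
  facet normal 0.0000 0.0000 -1.0000
    outer loop
      vertex 11.000 22.000 0.000
      vertex 18.778 18.778 0.000
      vertex 22.000 11.000 0.000
    endloop
  endfacet
  facet normal 0.0000 0.0000 -1.0000
    outer loop
      vertex 3.222 18.778 0.000
      vertex 11.000 22.000 0.000
      vertex 22.000 11.000 0.000
    endloop
  endfacet
  facet normal 0.0000 0.0000 -1.0000
    outer loop
      vertex 0.000 11.000 0.000
      vertex 3.222 18.778 0.000
      vertex 22.000 11.000 0.000
    endloop
  endfacet
  facet normal 0.0000 0.0000 -1.0000
    outer loop
      vertex 3.222 3.222 0.000
      vertex 0.000 11.000 0.000
      vertex 22.000 11.000 0.000
    endloop
  endfacet
  facet normal 0.0000 0.0000 -1.0000
    outer loop
      vertex 11.000 0.000 0.000
      vertex 3.222 3.222 0.000
      vertex 22.000 11.000 0.000
    endloop
  endfacet
  facet normal 0.0000 0.0000 -1.0000
    outer loop
      vertex 18.778 3.222 0.000
      vertex 11.000 0.000 0.000
      vertex 22.000 11.000 0.000
    endloop
  endfacet
  facet normal 0.0000 0.0000 1.0000
    outer loop
      vertex 22.000 11.000 18.000
      vertex 18.778 18.778 18.000
      vertex 11.000 22.000 18.000
    endloop
  endfacet
  facet normal 0.0000 0.0000 1.0000
    outer loop
      vertex 22.000 11.000 18.000
      vertex 11.000 22.000 18.000
      vertex 3.222 18.778 18.000
    endloop
  endfacet
  facet normal 0.0000 0.0000 1.0000
    outer loop
      vertex 22.000 11.000 18.000
      vertex 3.222 18.778 18.000
      vertex 0.000 11.000 18.000
    endloop
  endfacet
  facet normal 0.0000 0.0000 1.0000
    outer loop
      vertex 22.000 11.000 18.000
      vertex 0.000 11.000 18.000
      vertex 3.222 3.222 18.000
    endloop
  endfacet
  facet normal 0.0000 0.0000 1.0000
    outer loop
      vertex 22.000 11.000 18.000
      vertex 3.222 3.222 18.000
      vertex 11.000 0.000 18.000
    endloop
  endfacet
  facet normal 0.0000 0.0000 1.0000
    outer loop
      vertex 22.000 11.000 18.000
      vertex 11.000 0.000 18.000
      vertex 18.778 3.222 18.000
    endloop
  endfacet
  facet normal 0.9239 0.3827 0.0000
    outer loop
      vertex 22.000 11.000 0.000
      vertex 18.778 18.778 0.000
      vertex 18.778 18.778 18.000
    endloop
  endfacet
  facet normal 0.9239 0.3827 0.0000
    outer loop
      vertex 22.000 11.000 0.000
      vertex 18.778 18.778 18.000
      vertex 22.000 11.000 18.000
    endloop
  endfacet
  facet normal 0.3827 0.9239 0.0000
    outer loop
      vertex 18.778 18.778 0.000
      vertex 11.000 22.000 0.000
      vertex 11.000 22.000 18.000
    endloop
  endfacet
  facet normal 0.3827 0.9239 0.0000
    outer loop
      vertex 18.778 18.778 0.000
      vertex 11.000 22.000 18.000
      vertex 18.778 18.778 18.000
    endloop
  endfacet
  facet normal -0.3827 0.9239 0.0000
    outer loop
      vertex 11.000 22.000 0.000
      vertex 3.222 18.778 0.000
      vertex 3.222 18.778 18.000
    endloop
  endfacet
  facet normal -0.3827 0.9239 0.0000
    outer loop
      vertex 11.000 22.000 0.000
      vertex 3.222 18.778 18.000
      vertex 11.000 22.000 18.000
    endloop
  endfacet
  facet normal -0.9239 0.3827 0.0000
    outer loop
      vertex 3.222 18.778 0.000
      vertex 0.000 11.000 0.000
      vertex 0.000 11.000 18.000
    endloop
  endfacet
  facet normal -0.9239 0.3827 0.0000
    outer loop
      vertex 3.222 18.778 0.000
      vertex 0.000 11.000 18.000
      vertex 3.222 18.778 18.000
    endloop
  endfacet
  facet normal -0.9239 -0.3827 0.0000
    outer loop
      vertex 0.000 11.000 0.000
      vertex 3.222 3.222 0.000
      vertex 3.222 3.222 18.000
    endloop
  endfacet
  facet normal -0.9239 -0.3827 0.0000
    outer loop
      vertex 0.000 11.000 0.000
      vertex 3.222 3.222 18.000
      vertex 0.000 11.000 18.000
    endloop
  endfacet
  facet normal -0.3827 -0.9239 0.0000
    outer loop
      vertex 3.222 3.222 0.000
      vertex 11.000 0.000 0.000
      vertex 11.000 0.000 18.000
    endloop
  endfacet
  facet normal -0.3827 -0.9239 0.0000
    outer loop
      vertex 3.222 3.222 0.000
      vertex 11.000 0.000 18.000
      vertex 3.222 3.222 18.000
    endloop
  endfacet
  facet normal 0.3827 -0.9239 0.0000
    outer loop
      vertex 11.000 0.000 0.000
      vertex 18.778 3.222 0.000
      vertex 18.778 3.222 18.000
    endloop
  endfacet
  facet normal 0.3827 -0.9239 0.0000
    outer loop
      vertex 11.000 0.000 0.000
      vertex 18.778 3.222 18.000
      vertex 11.000 0.000 18.000
    endloop
  endfacet
  facet normal 0.9239 -0.3827 0.0000
    outer loop
      vertex 18.778 3.222 0.000
      vertex 22.000 11.000 0.000
      vertex 22.000 11.000 18.000
    endloop
  endfacet
  facet normal 0.9239 -0.3827 0.0000
    outer loop
      vertex 18.778 3.222 0.000
      vertex 22.000 11.000 18.000
      vertex 18.778 3.222 18.000
    endloop
  endfacet
endsolid part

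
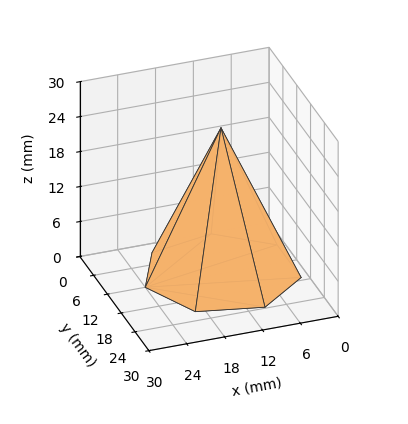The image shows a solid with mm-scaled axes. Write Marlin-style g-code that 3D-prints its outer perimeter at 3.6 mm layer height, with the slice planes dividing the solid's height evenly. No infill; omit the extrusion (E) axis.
Reading the render: the shape is a regular 7-sided pyramid, base circumscribed radius ≈ 12 mm, apex at z ≈ 25 mm (dimensions read to the nearest mm from the axis ticks). For the g-code, the solid's height is divided into equal slices at the stated Δz and each level perimeter traced with G1 moves after a G0 lift.

; perimeter-only toolpath
G21 ; units = mm
G90 ; absolute positioning
G28 ; home
; layer 1
G0 Z3.6
G0 X22.3 Y12.0
G1 X18.4 Y20.1
G1 X9.7 Y22.0
G1 X2.7 Y16.5
G1 X2.7 Y7.5
G1 X9.7 Y2.0
G1 X18.4 Y3.9
G1 X22.3 Y12.0
; layer 2
G0 Z7.1
G0 X20.6 Y12.0
G1 X17.4 Y18.7
G1 X10.1 Y20.4
G1 X4.3 Y15.7
G1 X4.3 Y8.3
G1 X10.1 Y3.6
G1 X17.4 Y5.3
G1 X20.6 Y12.0
; layer 3
G0 Z10.7
G0 X18.9 Y12.0
G1 X16.3 Y17.4
G1 X10.5 Y18.7
G1 X5.8 Y15.0
G1 X5.8 Y9.0
G1 X10.5 Y5.3
G1 X16.3 Y6.6
G1 X18.9 Y12.0
; layer 4
G0 Z14.3
G0 X17.1 Y12.0
G1 X15.2 Y16.0
G1 X10.8 Y17.0
G1 X7.4 Y14.2
G1 X7.4 Y9.8
G1 X10.8 Y7.0
G1 X15.2 Y8.0
G1 X17.1 Y12.0
; layer 5
G0 Z17.9
G0 X15.4 Y12.0
G1 X14.1 Y14.7
G1 X11.2 Y15.3
G1 X8.9 Y13.5
G1 X8.9 Y10.5
G1 X11.2 Y8.7
G1 X14.1 Y9.3
G1 X15.4 Y12.0
; layer 6
G0 Z21.4
G0 X13.7 Y12.0
G1 X13.1 Y13.3
G1 X11.6 Y13.7
G1 X10.5 Y12.7
G1 X10.5 Y11.3
G1 X11.6 Y10.3
G1 X13.1 Y10.7
G1 X13.7 Y12.0
M2 ; end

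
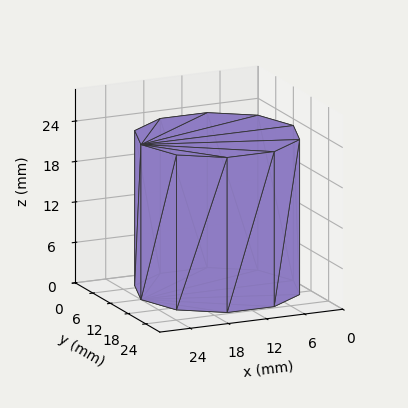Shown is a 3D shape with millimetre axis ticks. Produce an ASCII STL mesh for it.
Reading the render: the shape is a regular 10-sided prism (a cylinder approximated with 10 flat sides), circumscribed radius ≈ 12 mm, height ≈ 23 mm (dimensions read to the nearest mm from the axis ticks). For the STL, each face is triangulated and given an outward normal.

solid part
  facet normal 0.0000 0.0000 -1.0000
    outer loop
      vertex 15.7 23.4 0.0
      vertex 21.7 19.1 0.0
      vertex 24.0 12.0 0.0
    endloop
  endfacet
  facet normal 0.0000 0.0000 -1.0000
    outer loop
      vertex 8.3 23.4 0.0
      vertex 15.7 23.4 0.0
      vertex 24.0 12.0 0.0
    endloop
  endfacet
  facet normal 0.0000 0.0000 -1.0000
    outer loop
      vertex 2.3 19.1 0.0
      vertex 8.3 23.4 0.0
      vertex 24.0 12.0 0.0
    endloop
  endfacet
  facet normal 0.0000 0.0000 -1.0000
    outer loop
      vertex 0.0 12.0 0.0
      vertex 2.3 19.1 0.0
      vertex 24.0 12.0 0.0
    endloop
  endfacet
  facet normal 0.0000 0.0000 -1.0000
    outer loop
      vertex 2.3 4.9 0.0
      vertex 0.0 12.0 0.0
      vertex 24.0 12.0 0.0
    endloop
  endfacet
  facet normal 0.0000 0.0000 -1.0000
    outer loop
      vertex 8.3 0.6 0.0
      vertex 2.3 4.9 0.0
      vertex 24.0 12.0 0.0
    endloop
  endfacet
  facet normal 0.0000 0.0000 -1.0000
    outer loop
      vertex 15.7 0.6 0.0
      vertex 8.3 0.6 0.0
      vertex 24.0 12.0 0.0
    endloop
  endfacet
  facet normal 0.0000 0.0000 -1.0000
    outer loop
      vertex 21.7 4.9 0.0
      vertex 15.7 0.6 0.0
      vertex 24.0 12.0 0.0
    endloop
  endfacet
  facet normal 0.0000 0.0000 1.0000
    outer loop
      vertex 24.0 12.0 23.0
      vertex 21.7 19.1 23.0
      vertex 15.7 23.4 23.0
    endloop
  endfacet
  facet normal 0.0000 0.0000 1.0000
    outer loop
      vertex 24.0 12.0 23.0
      vertex 15.7 23.4 23.0
      vertex 8.3 23.4 23.0
    endloop
  endfacet
  facet normal 0.0000 0.0000 1.0000
    outer loop
      vertex 24.0 12.0 23.0
      vertex 8.3 23.4 23.0
      vertex 2.3 19.1 23.0
    endloop
  endfacet
  facet normal 0.0000 0.0000 1.0000
    outer loop
      vertex 24.0 12.0 23.0
      vertex 2.3 19.1 23.0
      vertex 0.0 12.0 23.0
    endloop
  endfacet
  facet normal 0.0000 0.0000 1.0000
    outer loop
      vertex 24.0 12.0 23.0
      vertex 0.0 12.0 23.0
      vertex 2.3 4.9 23.0
    endloop
  endfacet
  facet normal 0.0000 0.0000 1.0000
    outer loop
      vertex 24.0 12.0 23.0
      vertex 2.3 4.9 23.0
      vertex 8.3 0.6 23.0
    endloop
  endfacet
  facet normal 0.0000 0.0000 1.0000
    outer loop
      vertex 24.0 12.0 23.0
      vertex 8.3 0.6 23.0
      vertex 15.7 0.6 23.0
    endloop
  endfacet
  facet normal 0.0000 0.0000 1.0000
    outer loop
      vertex 24.0 12.0 23.0
      vertex 15.7 0.6 23.0
      vertex 21.7 4.9 23.0
    endloop
  endfacet
  facet normal 0.9513 0.3082 0.0000
    outer loop
      vertex 24.0 12.0 0.0
      vertex 21.7 19.1 0.0
      vertex 21.7 19.1 23.0
    endloop
  endfacet
  facet normal 0.9513 0.3082 0.0000
    outer loop
      vertex 24.0 12.0 0.0
      vertex 21.7 19.1 23.0
      vertex 24.0 12.0 23.0
    endloop
  endfacet
  facet normal 0.5825 0.8128 0.0000
    outer loop
      vertex 21.7 19.1 0.0
      vertex 15.7 23.4 0.0
      vertex 15.7 23.4 23.0
    endloop
  endfacet
  facet normal 0.5825 0.8128 0.0000
    outer loop
      vertex 21.7 19.1 0.0
      vertex 15.7 23.4 23.0
      vertex 21.7 19.1 23.0
    endloop
  endfacet
  facet normal 0.0000 1.0000 0.0000
    outer loop
      vertex 15.7 23.4 0.0
      vertex 8.3 23.4 0.0
      vertex 8.3 23.4 23.0
    endloop
  endfacet
  facet normal 0.0000 1.0000 0.0000
    outer loop
      vertex 15.7 23.4 0.0
      vertex 8.3 23.4 23.0
      vertex 15.7 23.4 23.0
    endloop
  endfacet
  facet normal -0.5825 0.8128 0.0000
    outer loop
      vertex 8.3 23.4 0.0
      vertex 2.3 19.1 0.0
      vertex 2.3 19.1 23.0
    endloop
  endfacet
  facet normal -0.5825 0.8128 0.0000
    outer loop
      vertex 8.3 23.4 0.0
      vertex 2.3 19.1 23.0
      vertex 8.3 23.4 23.0
    endloop
  endfacet
  facet normal -0.9513 0.3082 0.0000
    outer loop
      vertex 2.3 19.1 0.0
      vertex 0.0 12.0 0.0
      vertex 0.0 12.0 23.0
    endloop
  endfacet
  facet normal -0.9513 0.3082 0.0000
    outer loop
      vertex 2.3 19.1 0.0
      vertex 0.0 12.0 23.0
      vertex 2.3 19.1 23.0
    endloop
  endfacet
  facet normal -0.9513 -0.3082 0.0000
    outer loop
      vertex 0.0 12.0 0.0
      vertex 2.3 4.9 0.0
      vertex 2.3 4.9 23.0
    endloop
  endfacet
  facet normal -0.9513 -0.3082 0.0000
    outer loop
      vertex 0.0 12.0 0.0
      vertex 2.3 4.9 23.0
      vertex 0.0 12.0 23.0
    endloop
  endfacet
  facet normal -0.5825 -0.8128 0.0000
    outer loop
      vertex 2.3 4.9 0.0
      vertex 8.3 0.6 0.0
      vertex 8.3 0.6 23.0
    endloop
  endfacet
  facet normal -0.5825 -0.8128 0.0000
    outer loop
      vertex 2.3 4.9 0.0
      vertex 8.3 0.6 23.0
      vertex 2.3 4.9 23.0
    endloop
  endfacet
  facet normal 0.0000 -1.0000 0.0000
    outer loop
      vertex 8.3 0.6 0.0
      vertex 15.7 0.6 0.0
      vertex 15.7 0.6 23.0
    endloop
  endfacet
  facet normal 0.0000 -1.0000 0.0000
    outer loop
      vertex 8.3 0.6 0.0
      vertex 15.7 0.6 23.0
      vertex 8.3 0.6 23.0
    endloop
  endfacet
  facet normal 0.5825 -0.8128 0.0000
    outer loop
      vertex 15.7 0.6 0.0
      vertex 21.7 4.9 0.0
      vertex 21.7 4.9 23.0
    endloop
  endfacet
  facet normal 0.5825 -0.8128 0.0000
    outer loop
      vertex 15.7 0.6 0.0
      vertex 21.7 4.9 23.0
      vertex 15.7 0.6 23.0
    endloop
  endfacet
  facet normal 0.9513 -0.3082 0.0000
    outer loop
      vertex 21.7 4.9 0.0
      vertex 24.0 12.0 0.0
      vertex 24.0 12.0 23.0
    endloop
  endfacet
  facet normal 0.9513 -0.3082 0.0000
    outer loop
      vertex 21.7 4.9 0.0
      vertex 24.0 12.0 23.0
      vertex 21.7 4.9 23.0
    endloop
  endfacet
endsolid part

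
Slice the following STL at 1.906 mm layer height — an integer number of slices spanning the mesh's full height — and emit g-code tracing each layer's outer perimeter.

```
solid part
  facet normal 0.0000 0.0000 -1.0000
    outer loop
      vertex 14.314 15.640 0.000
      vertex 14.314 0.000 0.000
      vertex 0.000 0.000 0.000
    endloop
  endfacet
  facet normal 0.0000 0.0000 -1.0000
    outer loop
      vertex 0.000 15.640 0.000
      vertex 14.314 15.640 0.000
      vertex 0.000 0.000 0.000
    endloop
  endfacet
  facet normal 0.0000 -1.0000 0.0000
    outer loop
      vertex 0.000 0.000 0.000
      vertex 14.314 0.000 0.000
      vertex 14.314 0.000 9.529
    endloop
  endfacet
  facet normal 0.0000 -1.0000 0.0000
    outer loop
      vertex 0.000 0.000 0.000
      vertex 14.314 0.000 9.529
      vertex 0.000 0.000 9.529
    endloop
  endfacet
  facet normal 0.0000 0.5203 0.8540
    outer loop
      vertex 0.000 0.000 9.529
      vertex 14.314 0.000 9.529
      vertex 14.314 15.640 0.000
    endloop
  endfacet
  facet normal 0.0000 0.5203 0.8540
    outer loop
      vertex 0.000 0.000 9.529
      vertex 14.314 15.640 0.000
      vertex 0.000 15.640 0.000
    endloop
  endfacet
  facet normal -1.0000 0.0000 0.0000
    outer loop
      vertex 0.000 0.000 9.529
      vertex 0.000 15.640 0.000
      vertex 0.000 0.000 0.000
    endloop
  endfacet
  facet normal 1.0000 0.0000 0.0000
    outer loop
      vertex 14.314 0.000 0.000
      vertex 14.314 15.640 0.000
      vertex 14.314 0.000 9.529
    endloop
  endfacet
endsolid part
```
; perimeter-only toolpath
G21 ; units = mm
G90 ; absolute positioning
G28 ; home
; layer 1
G0 Z1.906
G0 X0.000 Y0.000
G1 X14.314 Y0.000
G1 X14.314 Y12.512
G1 X0.000 Y12.512
G1 X0.000 Y0.000
; layer 2
G0 Z3.812
G0 X0.000 Y0.000
G1 X14.314 Y0.000
G1 X14.314 Y9.384
G1 X0.000 Y9.384
G1 X0.000 Y0.000
; layer 3
G0 Z5.717
G0 X0.000 Y0.000
G1 X14.314 Y0.000
G1 X14.314 Y6.256
G1 X0.000 Y6.256
G1 X0.000 Y0.000
; layer 4
G0 Z7.623
G0 X0.000 Y0.000
G1 X14.314 Y0.000
G1 X14.314 Y3.128
G1 X0.000 Y3.128
G1 X0.000 Y0.000
M2 ; end

The solid is a wedge (ramp): 14.3 × 15.6 mm base, rising to 9.53 mm along the y=0 edge and sloping linearly to z=0 at y=15.6. Slicing at Δz = 1.906 mm — 5 equal slices spanning the solid's height, so layer i sits at z = i·h/5 — gives 4 non-empty perimeters. Each is a 4-segment closed polygon; G0 lifts to the layer z and rapids to the start vertex, then G1 traces the edges. The cross-section shrinks linearly with z (the slice at the apex is degenerate and omitted).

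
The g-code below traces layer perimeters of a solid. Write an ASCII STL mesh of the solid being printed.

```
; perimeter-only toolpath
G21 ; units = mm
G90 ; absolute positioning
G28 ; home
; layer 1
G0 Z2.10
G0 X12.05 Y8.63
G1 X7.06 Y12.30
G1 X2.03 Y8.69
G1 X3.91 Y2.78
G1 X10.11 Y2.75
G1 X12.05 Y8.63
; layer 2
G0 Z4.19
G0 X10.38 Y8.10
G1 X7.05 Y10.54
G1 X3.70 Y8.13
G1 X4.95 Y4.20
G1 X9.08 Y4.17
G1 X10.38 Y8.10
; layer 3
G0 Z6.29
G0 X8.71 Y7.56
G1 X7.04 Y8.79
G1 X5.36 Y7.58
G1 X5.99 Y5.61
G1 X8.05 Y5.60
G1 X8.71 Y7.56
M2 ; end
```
solid part
  facet normal 0.0000 0.0000 -1.0000
    outer loop
      vertex 0.36 9.24 0.00
      vertex 7.07 14.06 0.00
      vertex 13.73 9.17 0.00
    endloop
  endfacet
  facet normal 0.0000 0.0000 -1.0000
    outer loop
      vertex 2.87 1.36 0.00
      vertex 0.36 9.24 0.00
      vertex 13.73 9.17 0.00
    endloop
  endfacet
  facet normal 0.0000 0.0000 -1.0000
    outer loop
      vertex 11.13 1.32 0.00
      vertex 2.87 1.36 0.00
      vertex 13.73 9.17 0.00
    endloop
  endfacet
  facet normal 0.4896 0.6669 0.5618
    outer loop
      vertex 13.73 9.17 0.00
      vertex 7.07 14.06 0.00
      vertex 7.03 7.03 8.38
    endloop
  endfacet
  facet normal -0.4828 0.6721 0.5615
    outer loop
      vertex 7.07 14.06 0.00
      vertex 0.36 9.24 0.00
      vertex 7.03 7.03 8.38
    endloop
  endfacet
  facet normal -0.7885 -0.2512 0.5614
    outer loop
      vertex 0.36 9.24 0.00
      vertex 2.87 1.36 0.00
      vertex 7.03 7.03 8.38
    endloop
  endfacet
  facet normal -0.0040 -0.8273 0.5617
    outer loop
      vertex 2.87 1.36 0.00
      vertex 11.13 1.32 0.00
      vertex 7.03 7.03 8.38
    endloop
  endfacet
  facet normal 0.7855 -0.2602 0.5616
    outer loop
      vertex 11.13 1.32 0.00
      vertex 13.73 9.17 0.00
      vertex 7.03 7.03 8.38
    endloop
  endfacet
endsolid part

The G0 Z moves step by Δz≈2.10 mm. The G1 loops shrink linearly with z, so the solid tapers from its base footprint up to z≈8.38. Closing with a flat bottom cap and the tapered top and triangulating gives 8 facets — a regular 5-sided pyramid, base circumscribed radius ≈ 7.03 mm, apex at z ≈ 8.38 mm.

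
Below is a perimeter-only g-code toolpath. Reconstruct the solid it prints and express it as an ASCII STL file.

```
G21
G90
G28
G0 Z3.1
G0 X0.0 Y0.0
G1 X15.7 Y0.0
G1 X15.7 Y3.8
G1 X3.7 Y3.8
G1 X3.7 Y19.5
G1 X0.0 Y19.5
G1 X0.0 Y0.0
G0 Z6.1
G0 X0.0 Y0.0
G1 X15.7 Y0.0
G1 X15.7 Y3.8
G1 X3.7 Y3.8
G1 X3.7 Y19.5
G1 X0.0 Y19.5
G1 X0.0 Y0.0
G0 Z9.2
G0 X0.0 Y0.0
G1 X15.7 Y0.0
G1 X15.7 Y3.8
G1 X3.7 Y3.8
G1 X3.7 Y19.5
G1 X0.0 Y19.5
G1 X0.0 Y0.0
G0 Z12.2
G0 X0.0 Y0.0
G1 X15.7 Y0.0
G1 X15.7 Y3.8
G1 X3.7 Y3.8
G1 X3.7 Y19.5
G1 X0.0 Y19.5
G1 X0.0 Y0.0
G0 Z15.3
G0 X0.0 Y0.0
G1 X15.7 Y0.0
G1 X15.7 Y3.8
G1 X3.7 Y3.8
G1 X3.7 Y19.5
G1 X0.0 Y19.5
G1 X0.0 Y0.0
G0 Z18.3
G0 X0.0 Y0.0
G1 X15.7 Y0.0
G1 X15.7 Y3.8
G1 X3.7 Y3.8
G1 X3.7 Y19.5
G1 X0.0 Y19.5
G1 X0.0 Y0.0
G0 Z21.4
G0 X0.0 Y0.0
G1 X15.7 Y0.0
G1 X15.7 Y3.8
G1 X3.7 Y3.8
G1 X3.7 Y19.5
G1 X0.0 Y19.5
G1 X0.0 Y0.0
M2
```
solid part
  facet normal 0.0000 0.0000 -1.0000
    outer loop
      vertex 15.7 3.8 0.0
      vertex 15.7 0.0 0.0
      vertex 0.0 0.0 0.0
    endloop
  endfacet
  facet normal 0.0000 0.0000 -1.0000
    outer loop
      vertex 3.7 3.8 0.0
      vertex 15.7 3.8 0.0
      vertex 0.0 0.0 0.0
    endloop
  endfacet
  facet normal 0.0000 0.0000 -1.0000
    outer loop
      vertex 3.7 19.5 0.0
      vertex 3.7 3.8 0.0
      vertex 0.0 0.0 0.0
    endloop
  endfacet
  facet normal 0.0000 0.0000 -1.0000
    outer loop
      vertex 0.0 19.5 0.0
      vertex 3.7 19.5 0.0
      vertex 0.0 0.0 0.0
    endloop
  endfacet
  facet normal 0.0000 0.0000 1.0000
    outer loop
      vertex 0.0 0.0 21.4
      vertex 15.7 0.0 21.4
      vertex 15.7 3.8 21.4
    endloop
  endfacet
  facet normal 0.0000 0.0000 1.0000
    outer loop
      vertex 0.0 0.0 21.4
      vertex 15.7 3.8 21.4
      vertex 3.7 3.8 21.4
    endloop
  endfacet
  facet normal 0.0000 0.0000 1.0000
    outer loop
      vertex 0.0 0.0 21.4
      vertex 3.7 3.8 21.4
      vertex 3.7 19.5 21.4
    endloop
  endfacet
  facet normal 0.0000 0.0000 1.0000
    outer loop
      vertex 0.0 0.0 21.4
      vertex 3.7 19.5 21.4
      vertex 0.0 19.5 21.4
    endloop
  endfacet
  facet normal 0.0000 -1.0000 0.0000
    outer loop
      vertex 0.0 0.0 0.0
      vertex 15.7 0.0 0.0
      vertex 15.7 0.0 21.4
    endloop
  endfacet
  facet normal 0.0000 -1.0000 0.0000
    outer loop
      vertex 0.0 0.0 0.0
      vertex 15.7 0.0 21.4
      vertex 0.0 0.0 21.4
    endloop
  endfacet
  facet normal 1.0000 0.0000 0.0000
    outer loop
      vertex 15.7 0.0 0.0
      vertex 15.7 3.8 0.0
      vertex 15.7 3.8 21.4
    endloop
  endfacet
  facet normal 1.0000 0.0000 0.0000
    outer loop
      vertex 15.7 0.0 0.0
      vertex 15.7 3.8 21.4
      vertex 15.7 0.0 21.4
    endloop
  endfacet
  facet normal 0.0000 1.0000 0.0000
    outer loop
      vertex 15.7 3.8 0.0
      vertex 3.7 3.8 0.0
      vertex 3.7 3.8 21.4
    endloop
  endfacet
  facet normal 0.0000 1.0000 0.0000
    outer loop
      vertex 15.7 3.8 0.0
      vertex 3.7 3.8 21.4
      vertex 15.7 3.8 21.4
    endloop
  endfacet
  facet normal 1.0000 0.0000 0.0000
    outer loop
      vertex 3.7 3.8 0.0
      vertex 3.7 19.5 0.0
      vertex 3.7 19.5 21.4
    endloop
  endfacet
  facet normal 1.0000 0.0000 0.0000
    outer loop
      vertex 3.7 3.8 0.0
      vertex 3.7 19.5 21.4
      vertex 3.7 3.8 21.4
    endloop
  endfacet
  facet normal 0.0000 1.0000 0.0000
    outer loop
      vertex 3.7 19.5 0.0
      vertex 0.0 19.5 0.0
      vertex 0.0 19.5 21.4
    endloop
  endfacet
  facet normal 0.0000 1.0000 0.0000
    outer loop
      vertex 3.7 19.5 0.0
      vertex 0.0 19.5 21.4
      vertex 3.7 19.5 21.4
    endloop
  endfacet
  facet normal -1.0000 0.0000 0.0000
    outer loop
      vertex 0.0 19.5 0.0
      vertex 0.0 0.0 0.0
      vertex 0.0 0.0 21.4
    endloop
  endfacet
  facet normal -1.0000 0.0000 0.0000
    outer loop
      vertex 0.0 19.5 0.0
      vertex 0.0 0.0 21.4
      vertex 0.0 19.5 21.4
    endloop
  endfacet
endsolid part

The G0 Z moves step by Δz≈3.1 mm. Every layer's G1 loop is the same polygon, so the solid is a straight extrusion of it from z=0 to z≈21.4. Closing with flat bottom and top caps and triangulating gives 20 facets — an L-shaped prism: outer 15.7 × 19.5 mm, arm thicknesses ≈ 3.8 mm (horizontal) and 3.7 mm (vertical), extruded 21.4 mm in z.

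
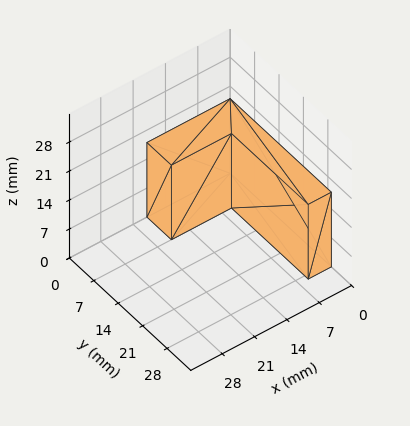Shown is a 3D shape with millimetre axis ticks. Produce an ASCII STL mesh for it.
Reading the render: the shape is an L-shaped prism: outer 18 × 29 mm, arm thicknesses ≈ 7 mm (horizontal) and 5 mm (vertical), extruded 18 mm in z (dimensions read to the nearest mm from the axis ticks). For the STL, each face is triangulated and given an outward normal.

solid part
  facet normal 0.0000 0.0000 -1.0000
    outer loop
      vertex 18.00 7.00 0.00
      vertex 18.00 0.00 0.00
      vertex 0.00 0.00 0.00
    endloop
  endfacet
  facet normal 0.0000 0.0000 -1.0000
    outer loop
      vertex 5.00 7.00 0.00
      vertex 18.00 7.00 0.00
      vertex 0.00 0.00 0.00
    endloop
  endfacet
  facet normal 0.0000 0.0000 -1.0000
    outer loop
      vertex 5.00 29.00 0.00
      vertex 5.00 7.00 0.00
      vertex 0.00 0.00 0.00
    endloop
  endfacet
  facet normal 0.0000 0.0000 -1.0000
    outer loop
      vertex 0.00 29.00 0.00
      vertex 5.00 29.00 0.00
      vertex 0.00 0.00 0.00
    endloop
  endfacet
  facet normal 0.0000 0.0000 1.0000
    outer loop
      vertex 0.00 0.00 18.00
      vertex 18.00 0.00 18.00
      vertex 18.00 7.00 18.00
    endloop
  endfacet
  facet normal 0.0000 0.0000 1.0000
    outer loop
      vertex 0.00 0.00 18.00
      vertex 18.00 7.00 18.00
      vertex 5.00 7.00 18.00
    endloop
  endfacet
  facet normal 0.0000 0.0000 1.0000
    outer loop
      vertex 0.00 0.00 18.00
      vertex 5.00 7.00 18.00
      vertex 5.00 29.00 18.00
    endloop
  endfacet
  facet normal 0.0000 0.0000 1.0000
    outer loop
      vertex 0.00 0.00 18.00
      vertex 5.00 29.00 18.00
      vertex 0.00 29.00 18.00
    endloop
  endfacet
  facet normal 0.0000 -1.0000 0.0000
    outer loop
      vertex 0.00 0.00 0.00
      vertex 18.00 0.00 0.00
      vertex 18.00 0.00 18.00
    endloop
  endfacet
  facet normal 0.0000 -1.0000 0.0000
    outer loop
      vertex 0.00 0.00 0.00
      vertex 18.00 0.00 18.00
      vertex 0.00 0.00 18.00
    endloop
  endfacet
  facet normal 1.0000 0.0000 0.0000
    outer loop
      vertex 18.00 0.00 0.00
      vertex 18.00 7.00 0.00
      vertex 18.00 7.00 18.00
    endloop
  endfacet
  facet normal 1.0000 0.0000 0.0000
    outer loop
      vertex 18.00 0.00 0.00
      vertex 18.00 7.00 18.00
      vertex 18.00 0.00 18.00
    endloop
  endfacet
  facet normal 0.0000 1.0000 0.0000
    outer loop
      vertex 18.00 7.00 0.00
      vertex 5.00 7.00 0.00
      vertex 5.00 7.00 18.00
    endloop
  endfacet
  facet normal 0.0000 1.0000 0.0000
    outer loop
      vertex 18.00 7.00 0.00
      vertex 5.00 7.00 18.00
      vertex 18.00 7.00 18.00
    endloop
  endfacet
  facet normal 1.0000 0.0000 0.0000
    outer loop
      vertex 5.00 7.00 0.00
      vertex 5.00 29.00 0.00
      vertex 5.00 29.00 18.00
    endloop
  endfacet
  facet normal 1.0000 0.0000 0.0000
    outer loop
      vertex 5.00 7.00 0.00
      vertex 5.00 29.00 18.00
      vertex 5.00 7.00 18.00
    endloop
  endfacet
  facet normal 0.0000 1.0000 0.0000
    outer loop
      vertex 5.00 29.00 0.00
      vertex 0.00 29.00 0.00
      vertex 0.00 29.00 18.00
    endloop
  endfacet
  facet normal 0.0000 1.0000 0.0000
    outer loop
      vertex 5.00 29.00 0.00
      vertex 0.00 29.00 18.00
      vertex 5.00 29.00 18.00
    endloop
  endfacet
  facet normal -1.0000 0.0000 0.0000
    outer loop
      vertex 0.00 29.00 0.00
      vertex 0.00 0.00 0.00
      vertex 0.00 0.00 18.00
    endloop
  endfacet
  facet normal -1.0000 0.0000 0.0000
    outer loop
      vertex 0.00 29.00 0.00
      vertex 0.00 0.00 18.00
      vertex 0.00 29.00 18.00
    endloop
  endfacet
endsolid part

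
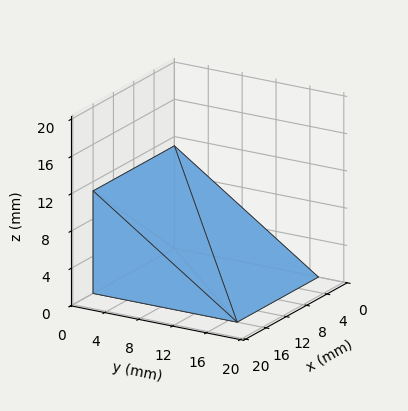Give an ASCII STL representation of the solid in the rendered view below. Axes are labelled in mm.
Reading the render: the shape is a wedge (ramp): 16 × 17 mm base, rising to 11 mm along the y=0 edge and sloping linearly to z=0 at y=17 (dimensions read to the nearest mm from the axis ticks). For the STL, each face is triangulated and given an outward normal.

solid part
  facet normal 0.0000 0.0000 -1.0000
    outer loop
      vertex 16.000 17.000 0.000
      vertex 16.000 0.000 0.000
      vertex 0.000 0.000 0.000
    endloop
  endfacet
  facet normal 0.0000 0.0000 -1.0000
    outer loop
      vertex 0.000 17.000 0.000
      vertex 16.000 17.000 0.000
      vertex 0.000 0.000 0.000
    endloop
  endfacet
  facet normal 0.0000 -1.0000 0.0000
    outer loop
      vertex 0.000 0.000 0.000
      vertex 16.000 0.000 0.000
      vertex 16.000 0.000 11.000
    endloop
  endfacet
  facet normal 0.0000 -1.0000 0.0000
    outer loop
      vertex 0.000 0.000 0.000
      vertex 16.000 0.000 11.000
      vertex 0.000 0.000 11.000
    endloop
  endfacet
  facet normal 0.0000 0.5433 0.8396
    outer loop
      vertex 0.000 0.000 11.000
      vertex 16.000 0.000 11.000
      vertex 16.000 17.000 0.000
    endloop
  endfacet
  facet normal 0.0000 0.5433 0.8396
    outer loop
      vertex 0.000 0.000 11.000
      vertex 16.000 17.000 0.000
      vertex 0.000 17.000 0.000
    endloop
  endfacet
  facet normal -1.0000 0.0000 0.0000
    outer loop
      vertex 0.000 0.000 11.000
      vertex 0.000 17.000 0.000
      vertex 0.000 0.000 0.000
    endloop
  endfacet
  facet normal 1.0000 0.0000 0.0000
    outer loop
      vertex 16.000 0.000 0.000
      vertex 16.000 17.000 0.000
      vertex 16.000 0.000 11.000
    endloop
  endfacet
endsolid part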